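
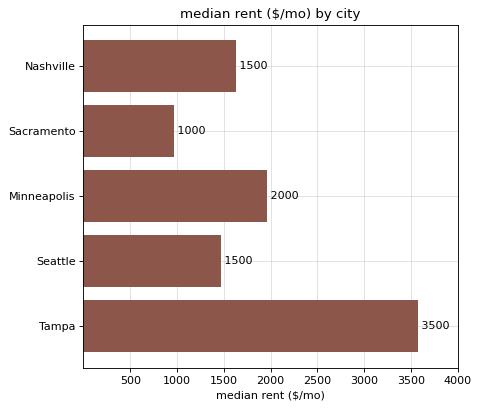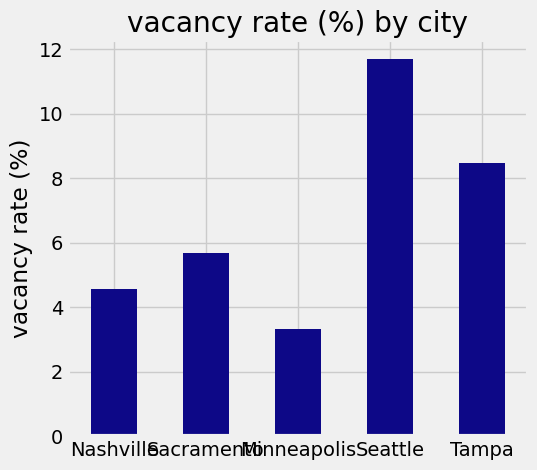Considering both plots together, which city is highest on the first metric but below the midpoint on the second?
Minneapolis

Chart 2 median vacancy rate (%) ≈ 6; below-median cities: Nashville, Minneapolis. Among those, Minneapolis has the highest median rent ($/mo) (≈ 2000).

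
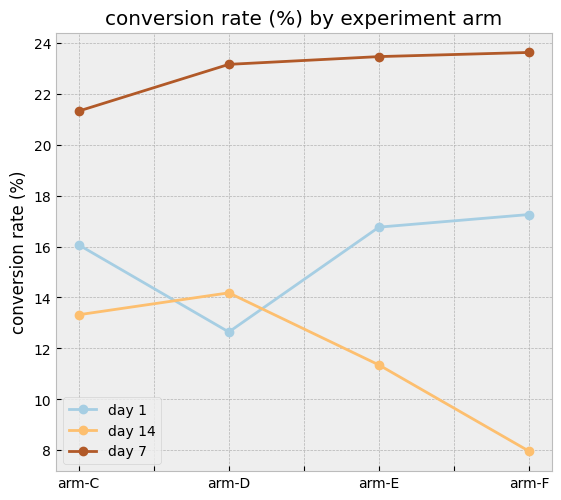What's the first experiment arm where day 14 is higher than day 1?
arm-D

arm-C: day 14 ≈ 14 vs day 1 ≈ 16 (not yet); arm-D: day 14 ≈ 14 vs day 1 ≈ 12 (first crossover).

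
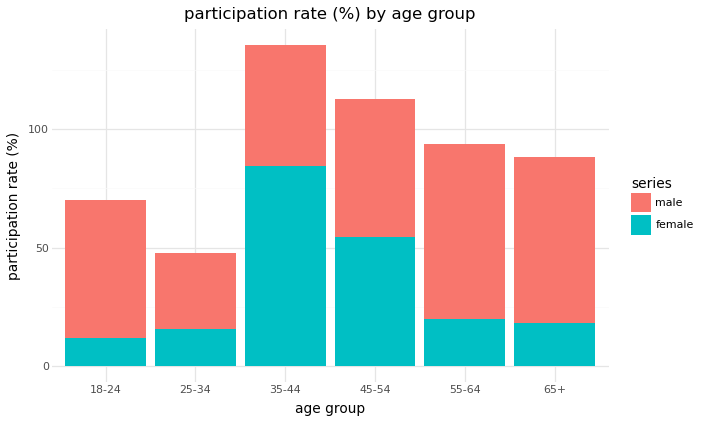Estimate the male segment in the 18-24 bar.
≈ 60

male top ≈ 80, bottom ≈ 20; segment ≈ 60.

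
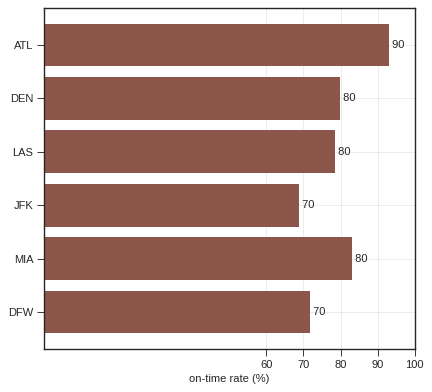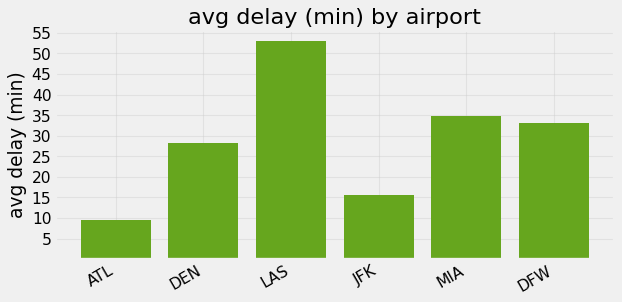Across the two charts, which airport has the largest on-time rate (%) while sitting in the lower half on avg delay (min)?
ATL

Chart 2 median avg delay (min) ≈ 30; below-median airports: ATL, DEN, JFK. Among those, ATL has the highest on-time rate (%) (≈ 90).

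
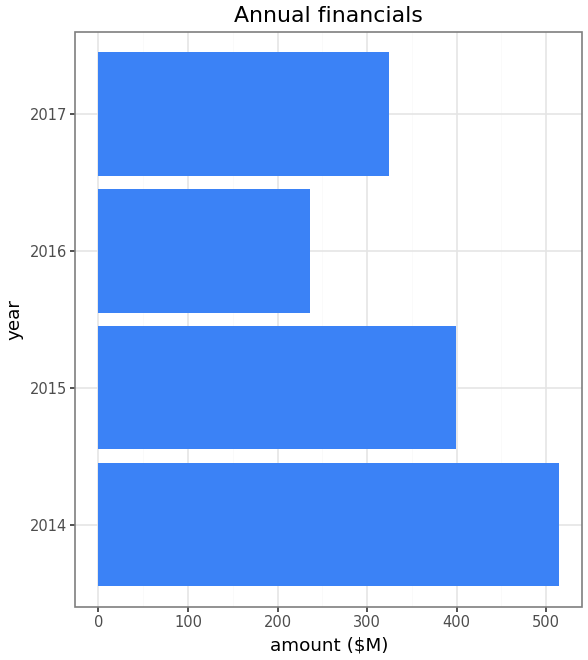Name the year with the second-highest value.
2015

Top 3: 2014 ≈ 500, 2015 ≈ 400, 2017 ≈ 300.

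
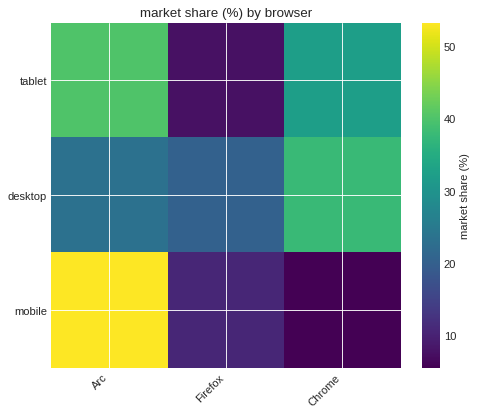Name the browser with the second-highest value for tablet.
Top 3 for tablet: Arc ≈ 40, Chrome ≈ 30, Firefox ≈ 10.

Chrome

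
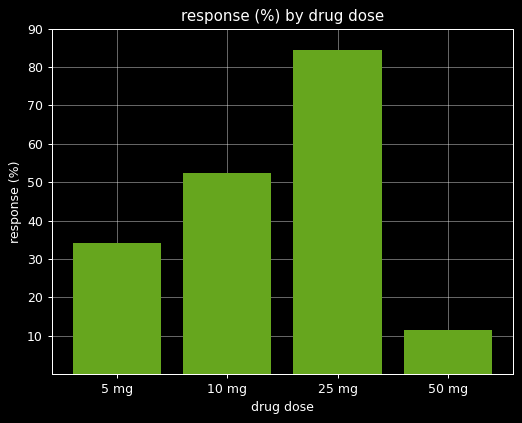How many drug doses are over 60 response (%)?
Above 60: 25 mg.

1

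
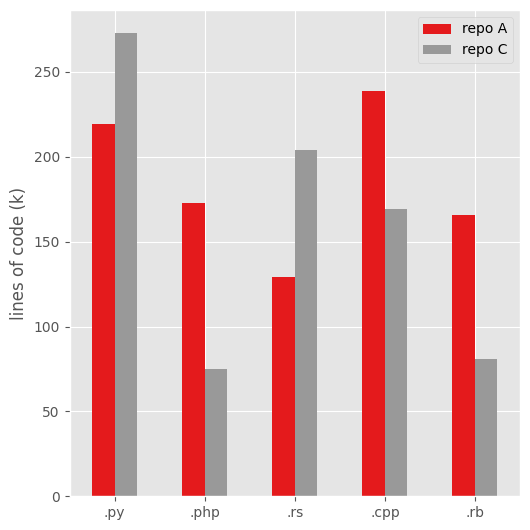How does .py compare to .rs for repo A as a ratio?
.py ≈ 225, .rs ≈ 125; 225/125 ≈ 1.8.

≈ 1.8×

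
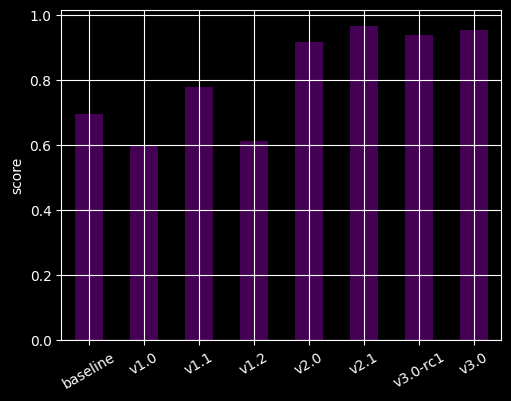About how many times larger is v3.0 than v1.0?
v3.0 ≈ 1.0, v1.0 ≈ 0.6; 1.0/0.6 ≈ 1.67.

≈ 1.67×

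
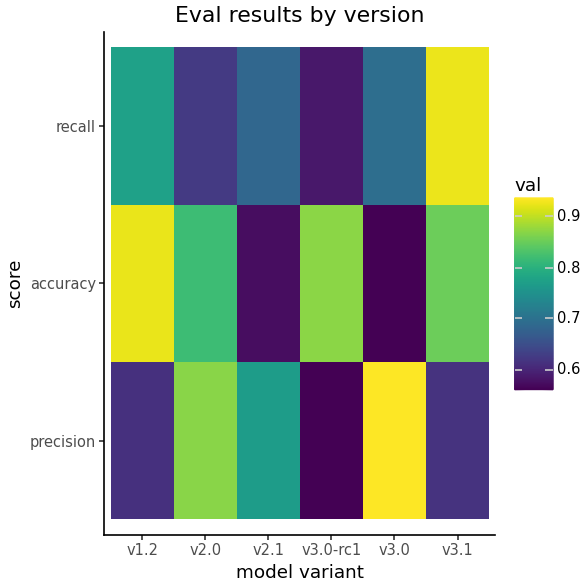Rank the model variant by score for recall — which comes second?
Top 3 for recall: v3.1 ≈ 0.95, v1.2 ≈ 0.75, v3.0 ≈ 0.70.

v1.2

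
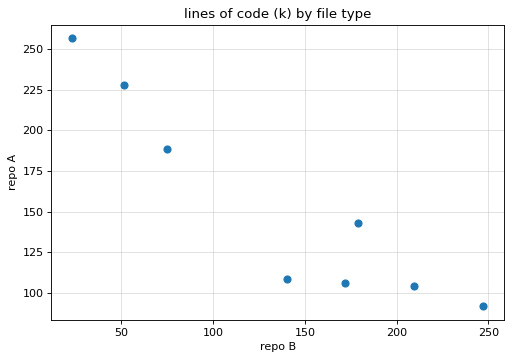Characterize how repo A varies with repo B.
negative, strong

Points are negatively correlated; strong (|r| ≈ 0.9).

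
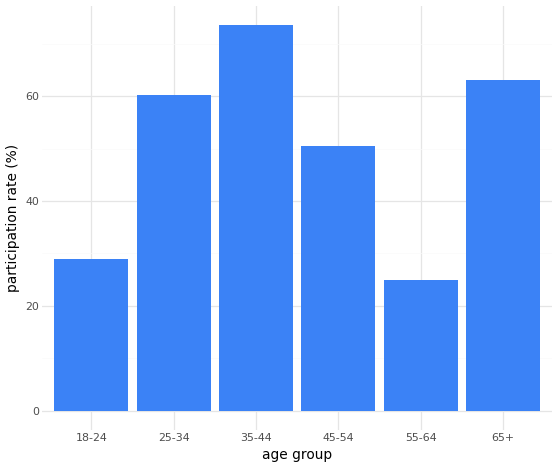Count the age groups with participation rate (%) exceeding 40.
Above 40: 25-34, 35-44, 45-54, 65+.

4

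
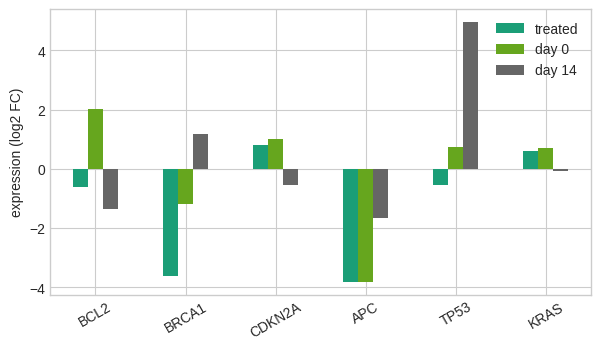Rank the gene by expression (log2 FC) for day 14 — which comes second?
Top 3 for day 14: TP53 ≈ 5, BRCA1 ≈ 1, KRAS ≈ 0.

BRCA1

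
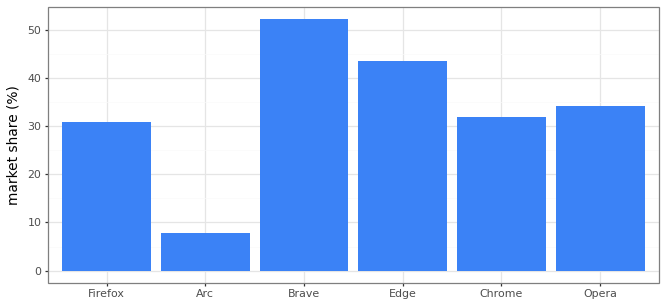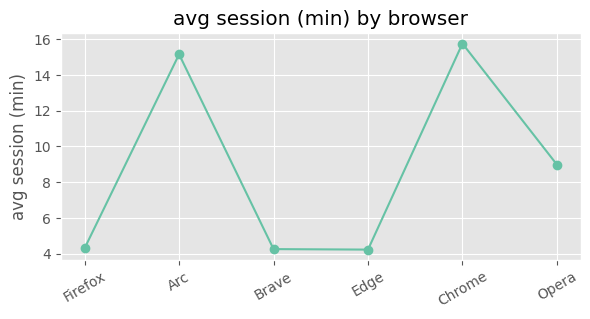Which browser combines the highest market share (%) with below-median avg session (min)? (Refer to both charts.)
Chart 2 median avg session (min) ≈ 6; below-median browsers: Firefox, Brave, Edge. Among those, Brave has the highest market share (%) (≈ 50).

Brave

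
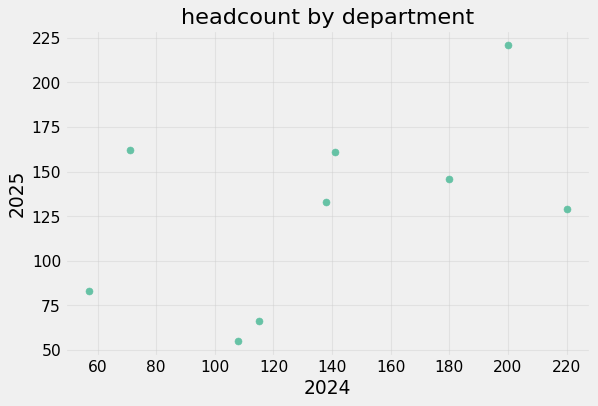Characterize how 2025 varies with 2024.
positive, moderate

Points are positively correlated; moderate (|r| ≈ 0.5).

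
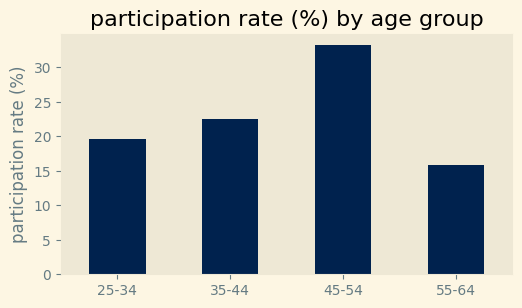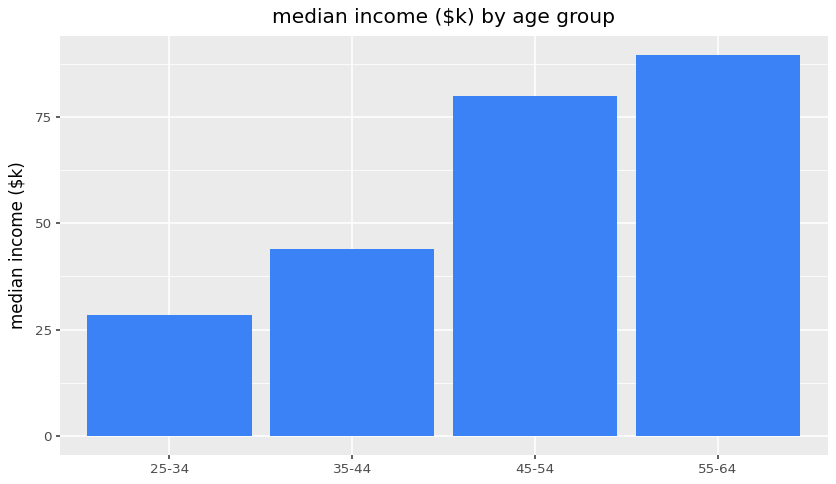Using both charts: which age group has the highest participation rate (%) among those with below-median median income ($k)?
Chart 2 median median income ($k) ≈ 60; below-median age groups: 25-34, 35-44. Among those, 35-44 has the highest participation rate (%) (≈ 25).

35-44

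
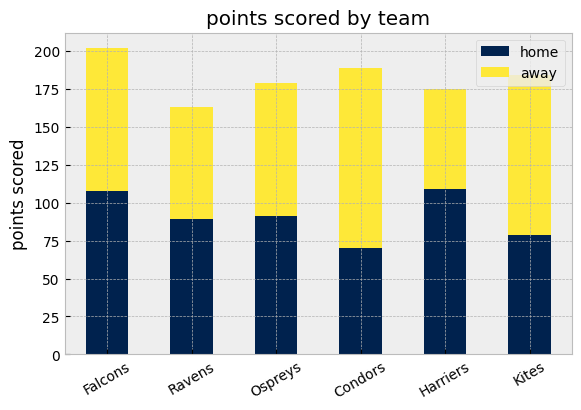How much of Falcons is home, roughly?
≈ 100

home top ≈ 100, bottom ≈ 0; segment ≈ 100.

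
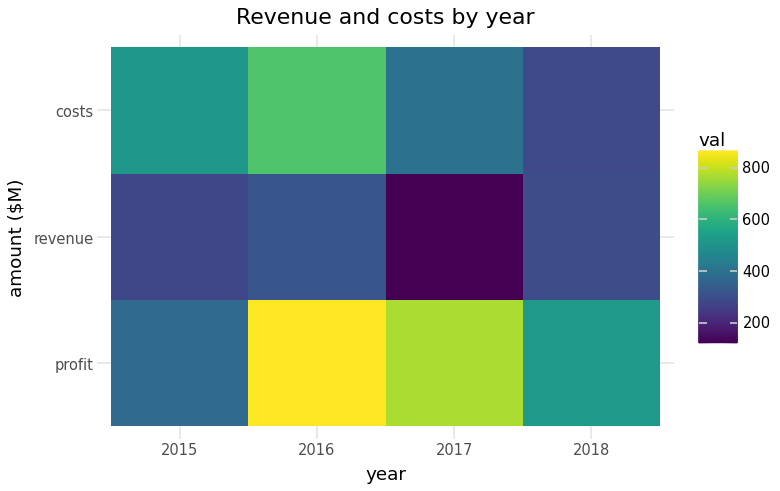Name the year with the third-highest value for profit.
Top 4 for profit: 2016 ≈ 900, 2017 ≈ 800, 2018 ≈ 500, 2015 ≈ 400.

2018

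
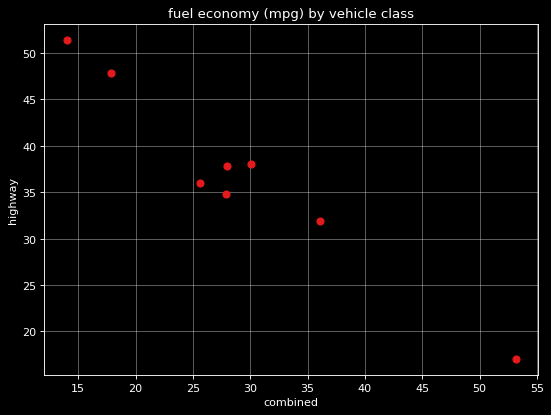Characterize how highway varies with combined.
Points are negatively correlated; strong (|r| ≈ 1.0).

negative, strong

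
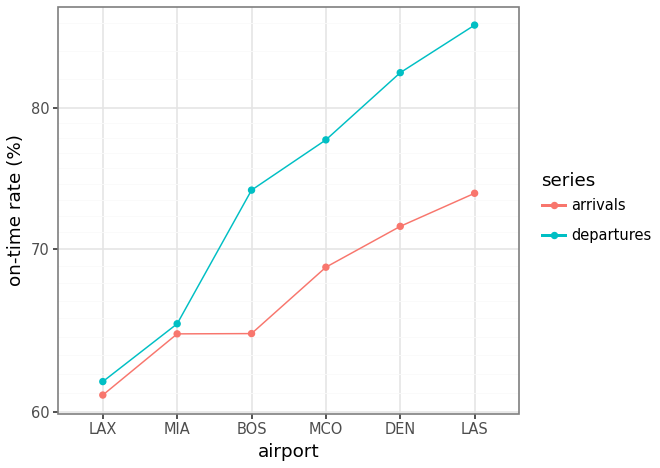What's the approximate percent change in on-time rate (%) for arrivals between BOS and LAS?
BOS ≈ 65, LAS ≈ 75; (75 − 65) / 65 ≈ +15.4%.

≈ +15.4%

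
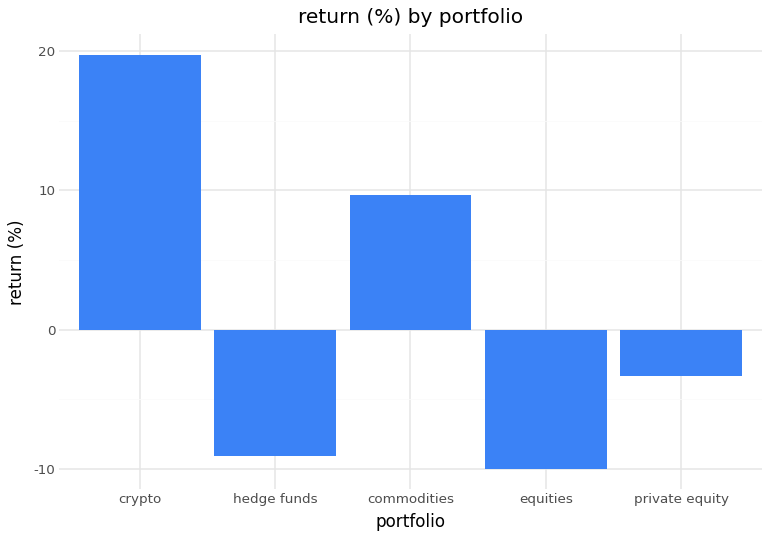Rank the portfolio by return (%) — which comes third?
Top 4: crypto ≈ 20, commodities ≈ 10, private equity ≈ -5, hedge funds ≈ -10.

private equity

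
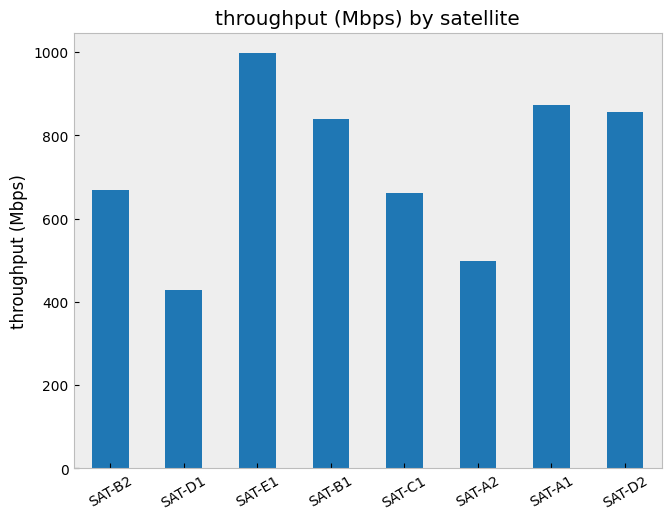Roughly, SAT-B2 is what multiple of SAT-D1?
SAT-B2 ≈ 700, SAT-D1 ≈ 400; 700/400 ≈ 1.75.

≈ 1.75×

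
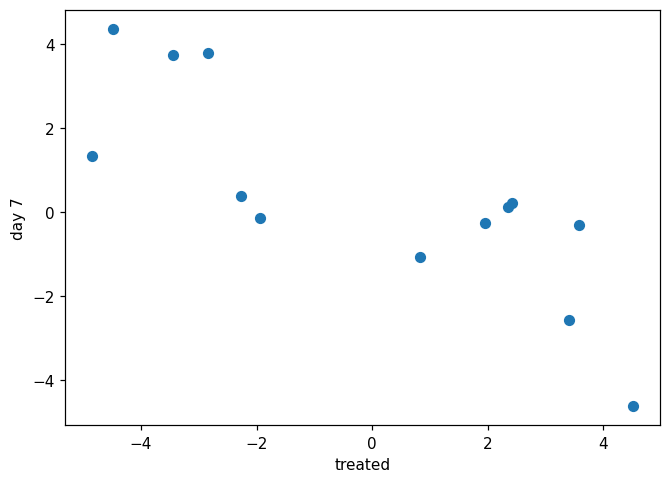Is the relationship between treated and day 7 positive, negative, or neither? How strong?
Points are negatively correlated; strong (|r| ≈ 0.8).

negative, strong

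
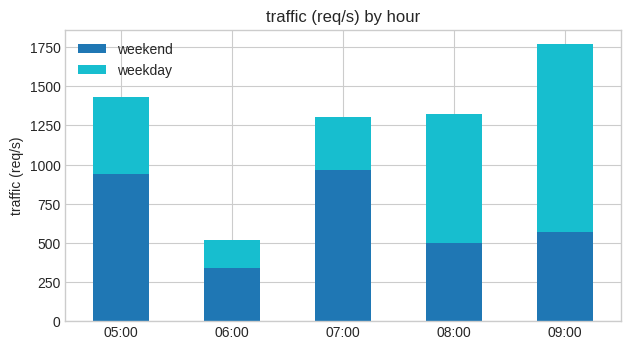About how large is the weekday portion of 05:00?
≈ 400

weekday top ≈ 1400, bottom ≈ 1000; segment ≈ 400.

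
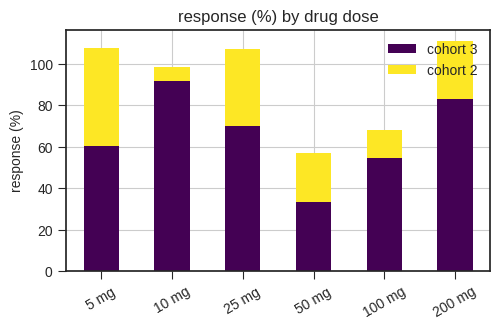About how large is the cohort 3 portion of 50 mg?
≈ 30

cohort 3 top ≈ 30, bottom ≈ 0; segment ≈ 30.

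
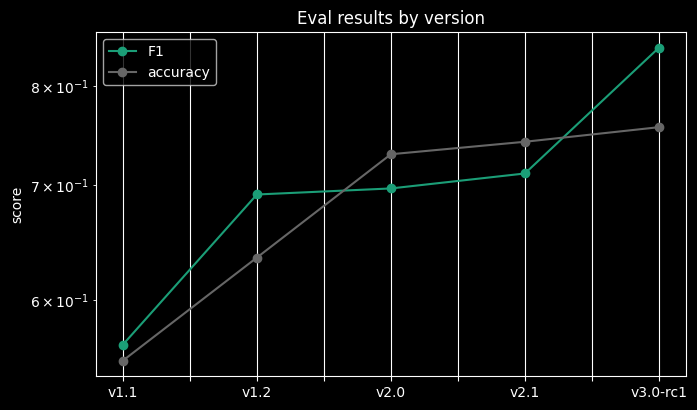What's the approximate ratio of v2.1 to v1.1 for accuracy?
v2.1 ≈ 0.75, v1.1 ≈ 0.55; 0.75/0.55 ≈ 1.36.

≈ 1.36×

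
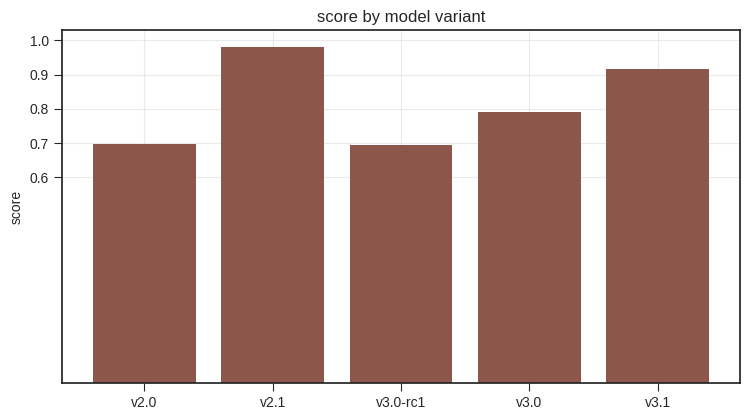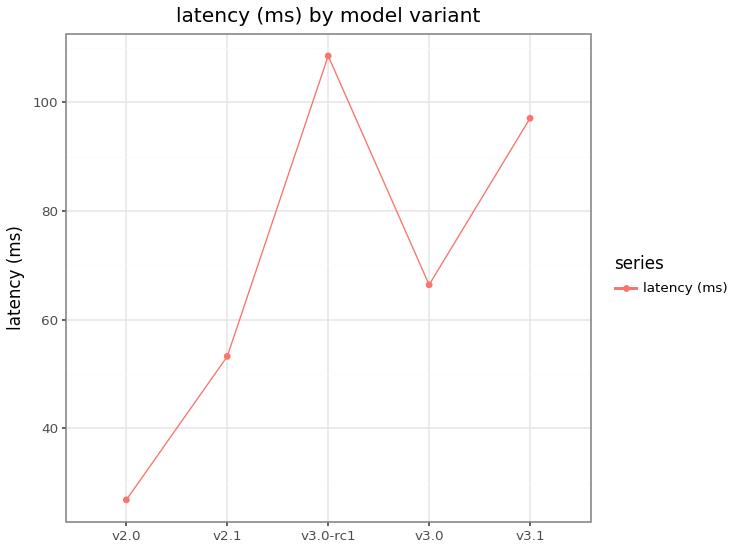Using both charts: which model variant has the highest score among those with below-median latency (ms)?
v2.1

Chart 2 median latency (ms) ≈ 70; below-median model variants: v2.0, v2.1. Among those, v2.1 has the highest score (≈ 1).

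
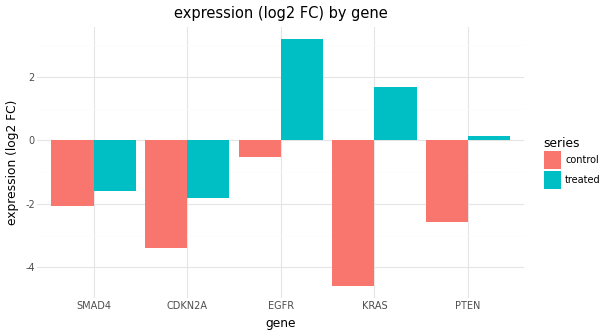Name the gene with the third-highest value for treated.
PTEN

Top 4 for treated: EGFR ≈ 3, KRAS ≈ 2, PTEN ≈ 0, SMAD4 ≈ -2.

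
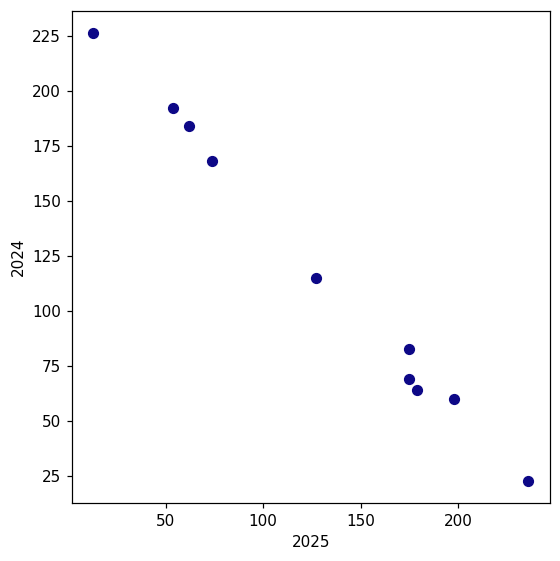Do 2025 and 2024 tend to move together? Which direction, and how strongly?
negative, strong

Points are negatively correlated; strong (|r| ≈ 1.0).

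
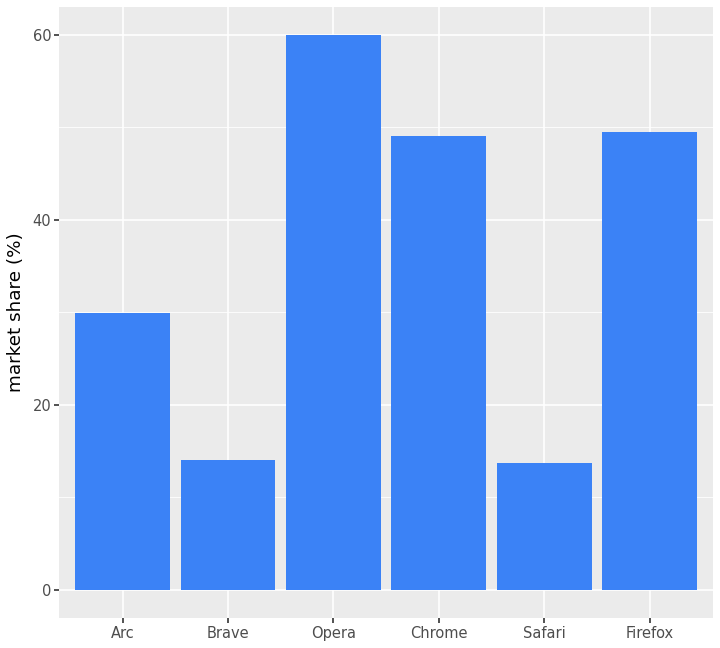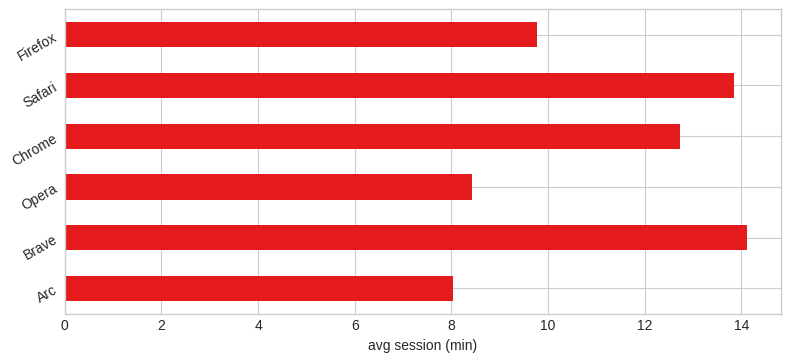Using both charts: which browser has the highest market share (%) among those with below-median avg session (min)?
Chart 2 median avg session (min) ≈ 12; below-median browsers: Arc, Opera, Firefox. Among those, Opera has the highest market share (%) (≈ 60).

Opera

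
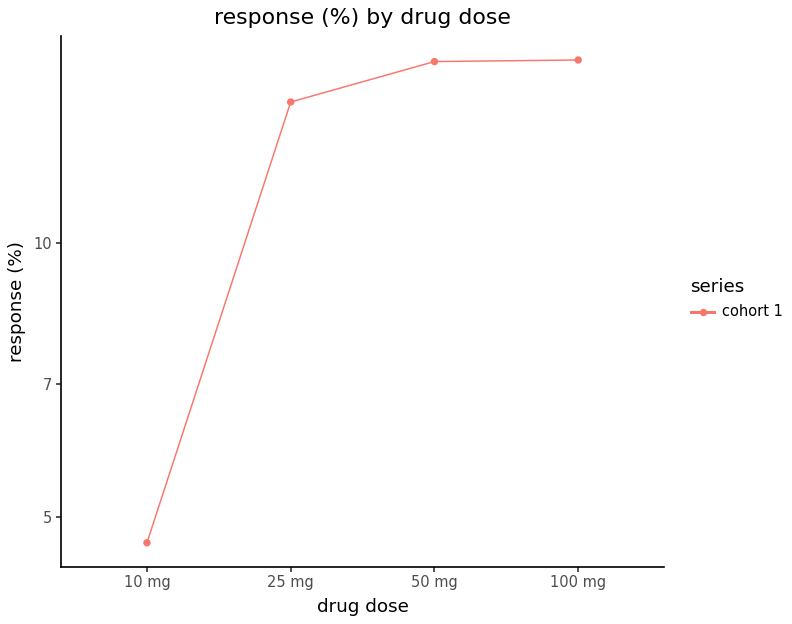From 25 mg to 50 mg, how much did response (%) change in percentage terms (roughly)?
≈ +14.3%

25 mg ≈ 14, 50 mg ≈ 16; (16 − 14) / 14 ≈ +14.3%.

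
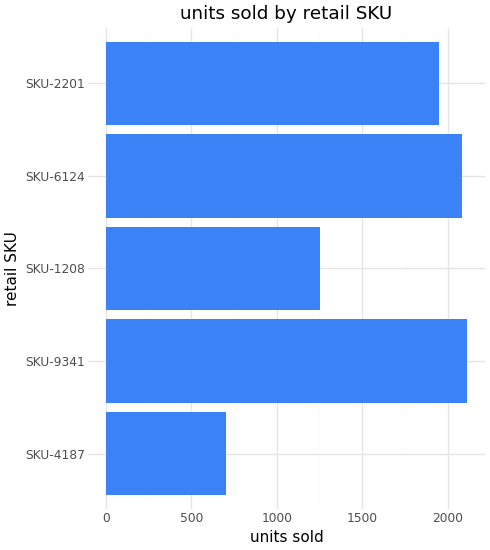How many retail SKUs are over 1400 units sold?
Above 1400: SKU-9341, SKU-6124, SKU-2201.

3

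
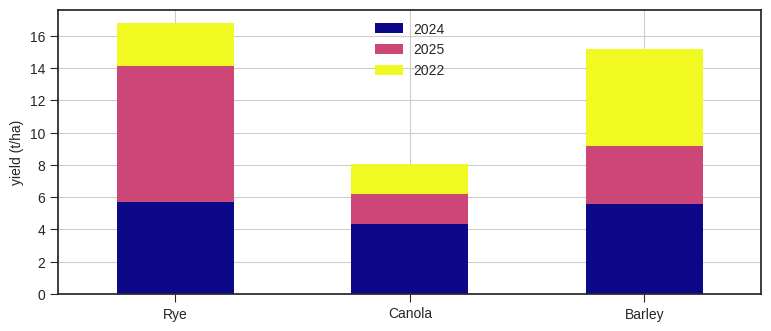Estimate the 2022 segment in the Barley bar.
2022 top ≈ 16, bottom ≈ 10; segment ≈ 6.

≈ 6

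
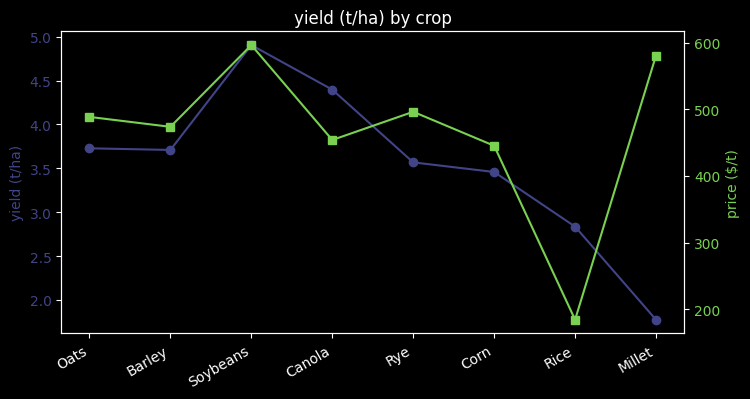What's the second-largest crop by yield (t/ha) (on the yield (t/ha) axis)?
Canola

Top 3 (on the yield (t/ha) axis): Soybeans ≈ 5.0, Canola ≈ 4.5, Oats ≈ 3.5.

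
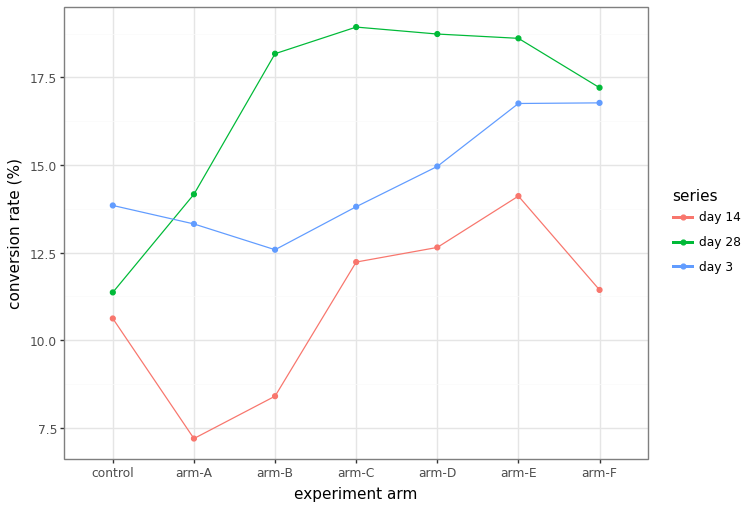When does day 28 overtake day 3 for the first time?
arm-A

control: day 28 ≈ 11 vs day 3 ≈ 14 (not yet); arm-A: day 28 ≈ 14 vs day 3 ≈ 13 (first crossover).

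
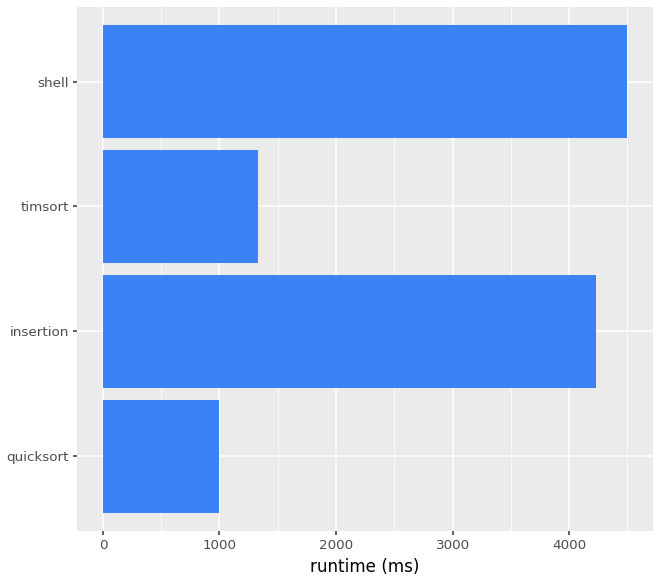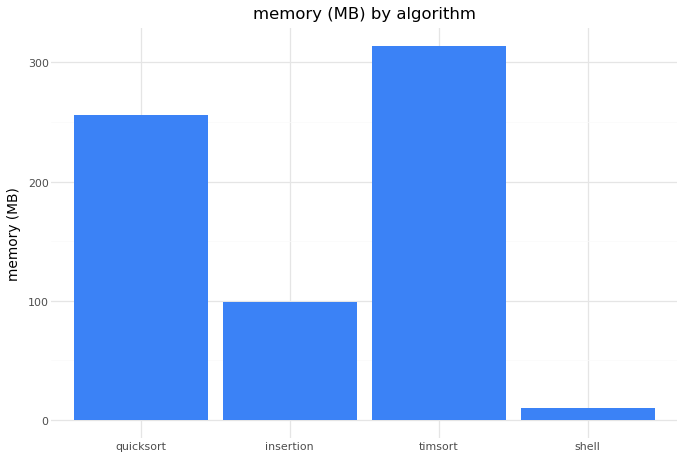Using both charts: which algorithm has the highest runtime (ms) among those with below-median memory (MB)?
Chart 2 median memory (MB) ≈ 200; below-median algorithms: insertion, shell. Among those, shell has the highest runtime (ms) (≈ 4500).

shell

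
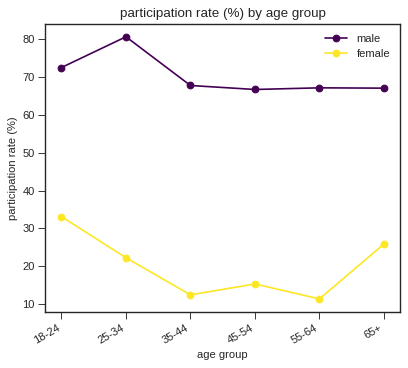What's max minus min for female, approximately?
Max 18-24 ≈ 30, min 55-64 ≈ 10; range ≈ 20.

≈ 20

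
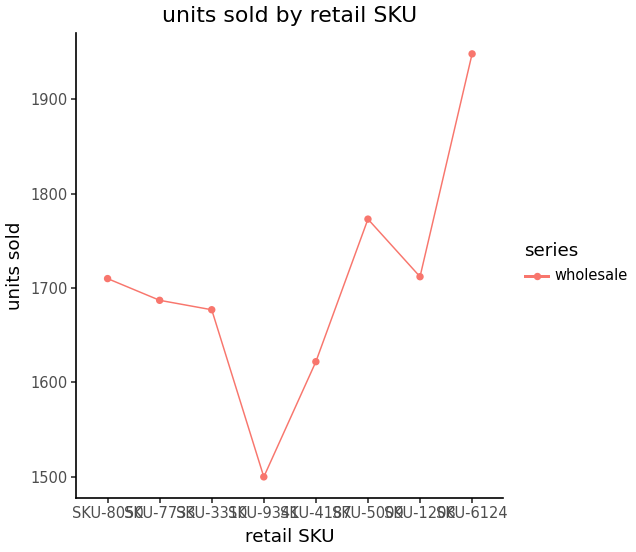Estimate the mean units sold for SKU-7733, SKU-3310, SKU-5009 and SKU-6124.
(1700 + 1700 + 1750 + 1950) / 4 ≈ 1775.

≈ 1775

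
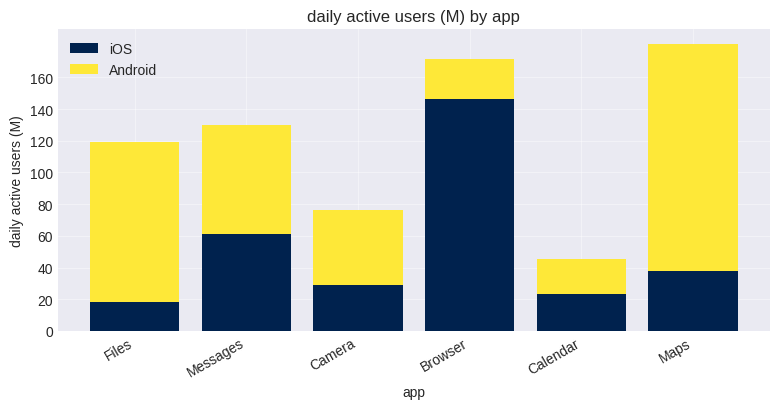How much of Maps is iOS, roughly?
iOS top ≈ 40, bottom ≈ 0; segment ≈ 40.

≈ 40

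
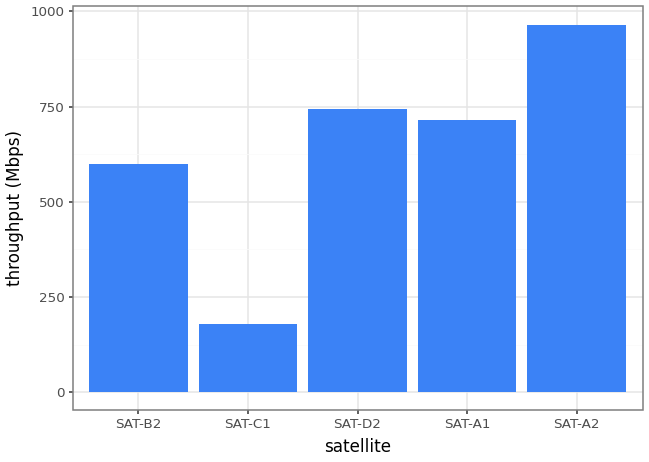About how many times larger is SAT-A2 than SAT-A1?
≈ 1.43×

SAT-A2 ≈ 1000, SAT-A1 ≈ 700; 1000/700 ≈ 1.43.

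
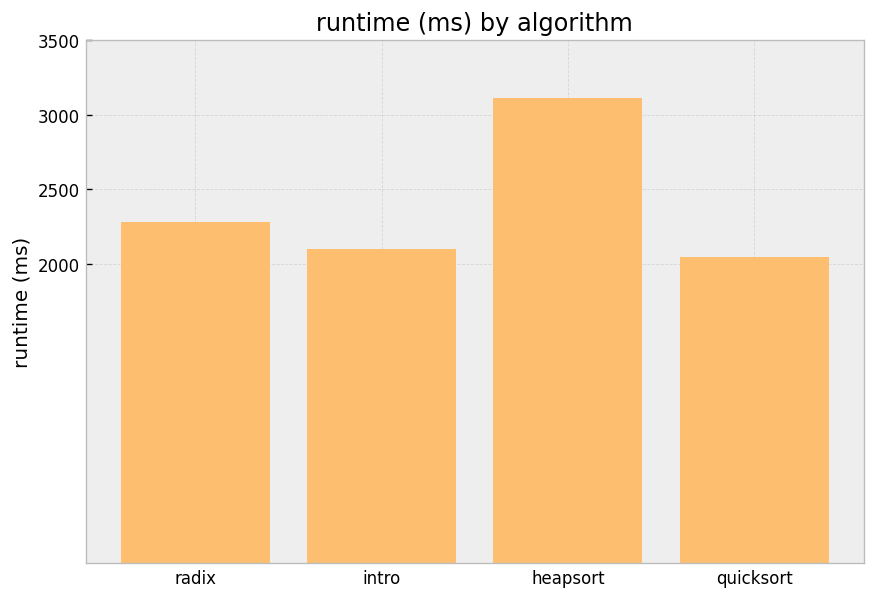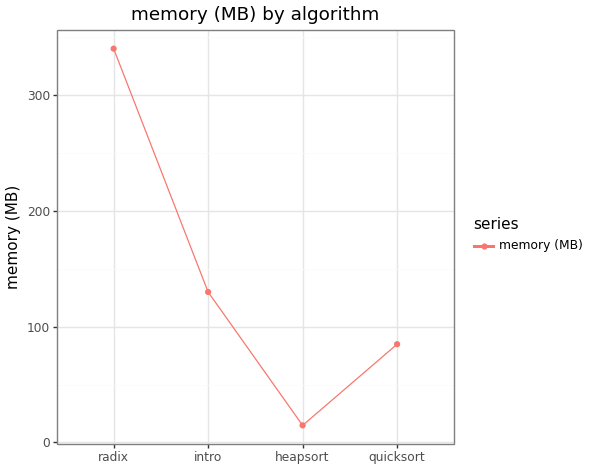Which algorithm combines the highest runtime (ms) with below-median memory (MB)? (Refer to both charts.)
Chart 2 median memory (MB) ≈ 100; below-median algorithms: heapsort, quicksort. Among those, heapsort has the highest runtime (ms) (≈ 3000).

heapsort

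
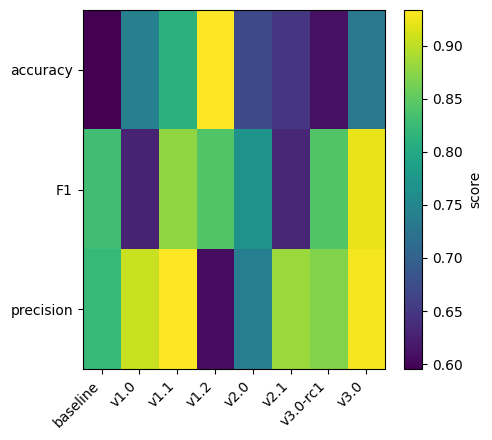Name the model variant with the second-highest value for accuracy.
v1.1

Top 3 for accuracy: v1.2 ≈ 0.95, v1.1 ≈ 0.80, v1.0 ≈ 0.75.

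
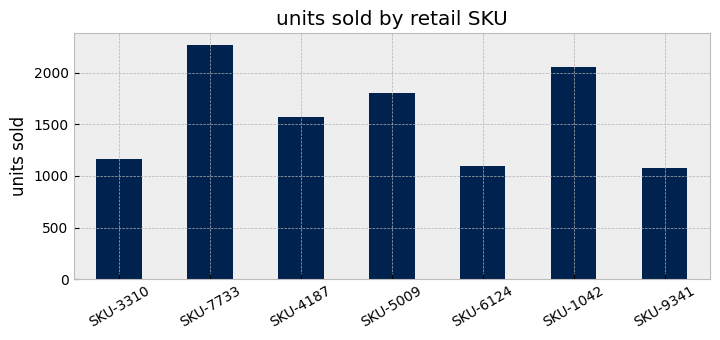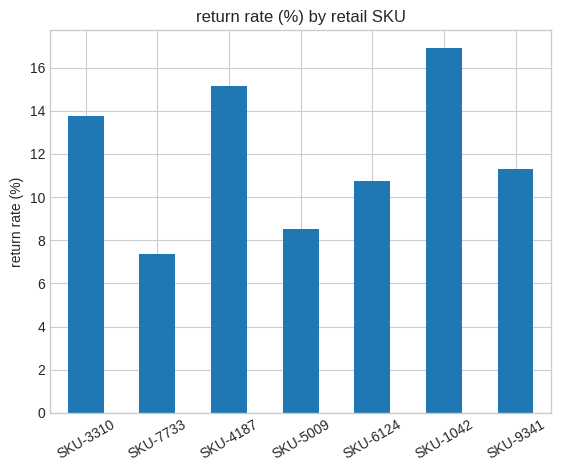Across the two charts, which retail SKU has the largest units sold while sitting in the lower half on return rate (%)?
Chart 2 median return rate (%) ≈ 12; below-median retail SKUs: SKU-7733, SKU-5009, SKU-6124. Among those, SKU-7733 has the highest units sold (≈ 2500).

SKU-7733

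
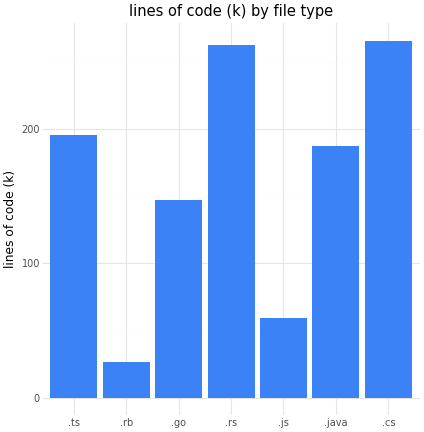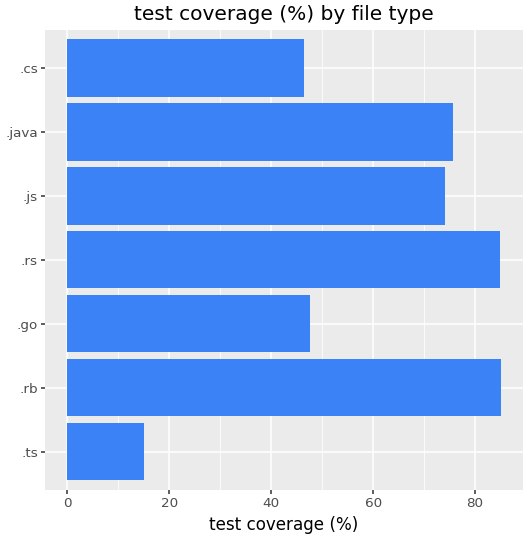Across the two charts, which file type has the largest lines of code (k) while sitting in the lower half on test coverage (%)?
Chart 2 median test coverage (%) ≈ 70; below-median file types: .ts, .go, .cs. Among those, .cs has the highest lines of code (k) (≈ 275).

.cs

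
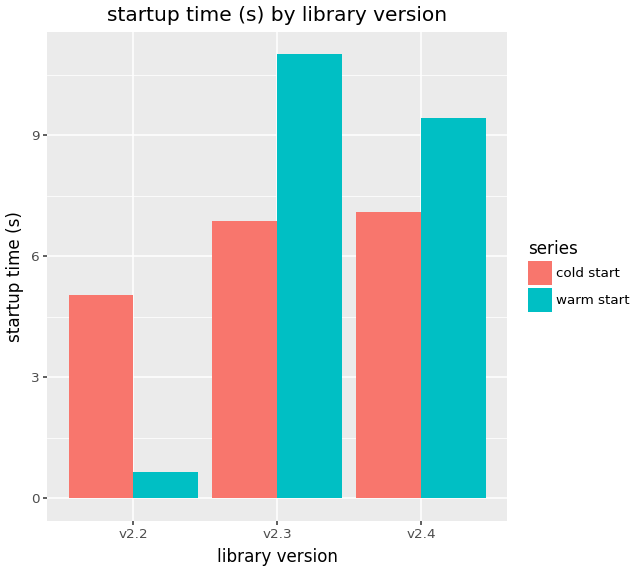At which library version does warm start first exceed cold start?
v2.2: warm start ≈ 1 vs cold start ≈ 5 (not yet); v2.3: warm start ≈ 11 vs cold start ≈ 7 (first crossover).

v2.3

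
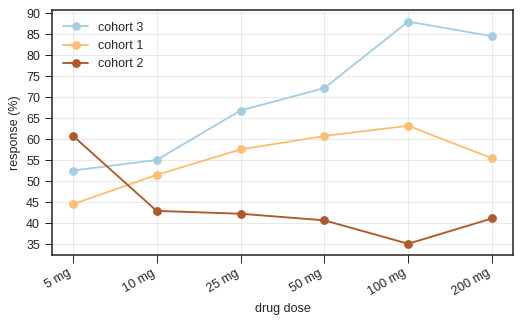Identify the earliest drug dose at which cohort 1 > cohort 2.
5 mg: cohort 1 ≈ 45 vs cohort 2 ≈ 60 (not yet); 10 mg: cohort 1 ≈ 50 vs cohort 2 ≈ 45 (first crossover).

10 mg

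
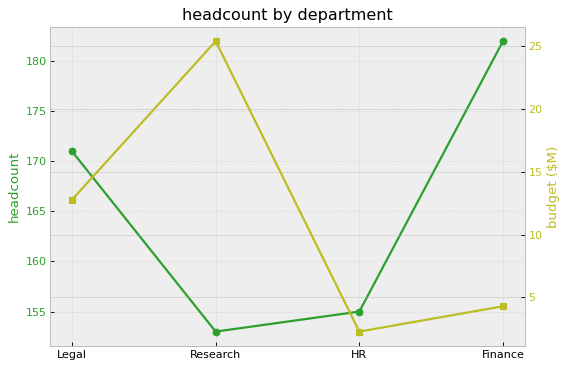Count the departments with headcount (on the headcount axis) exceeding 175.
1

Above 175: Finance.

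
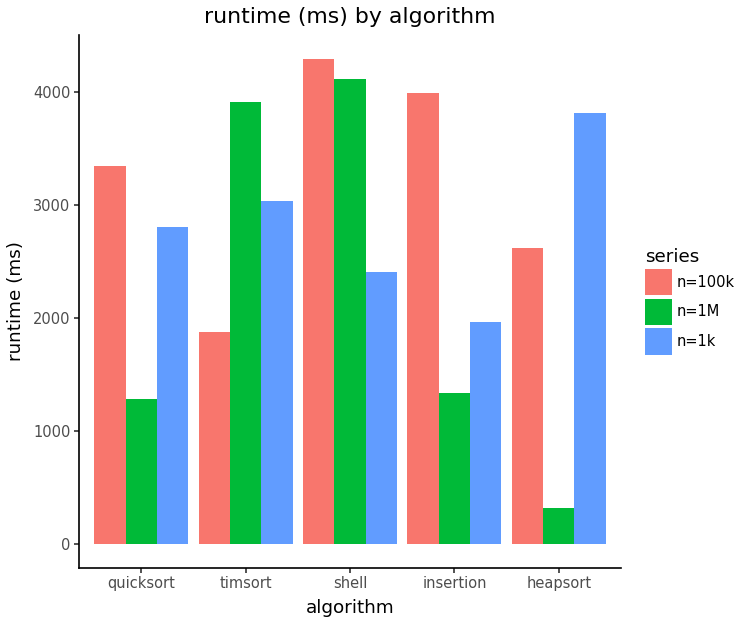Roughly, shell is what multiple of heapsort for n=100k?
shell ≈ 4500, heapsort ≈ 2500; 4500/2500 ≈ 1.8.

≈ 1.8×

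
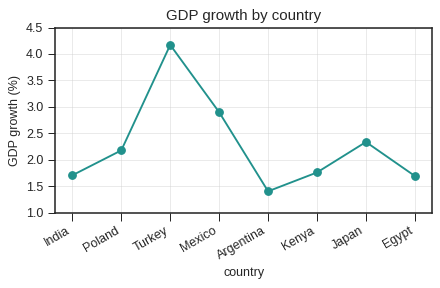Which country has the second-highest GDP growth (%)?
Top 3: Turkey ≈ 4.0, Mexico ≈ 3.0, Japan ≈ 2.5.

Mexico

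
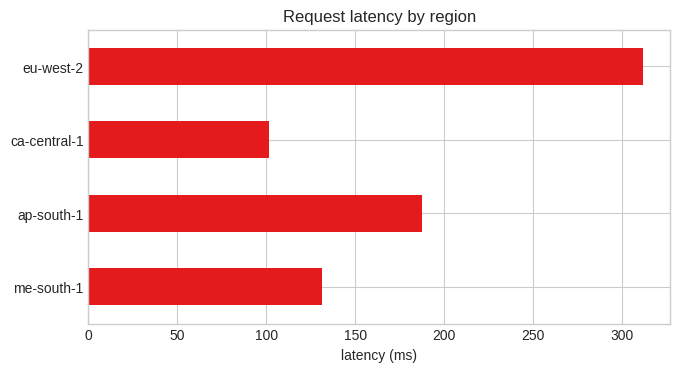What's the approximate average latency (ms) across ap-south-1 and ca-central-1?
≈ 150

(200 + 100) / 2 ≈ 150.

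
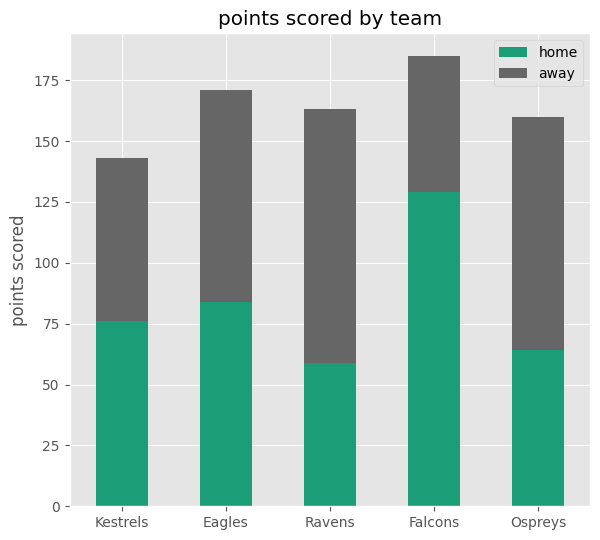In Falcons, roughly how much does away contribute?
away top ≈ 180, bottom ≈ 120; segment ≈ 60.

≈ 60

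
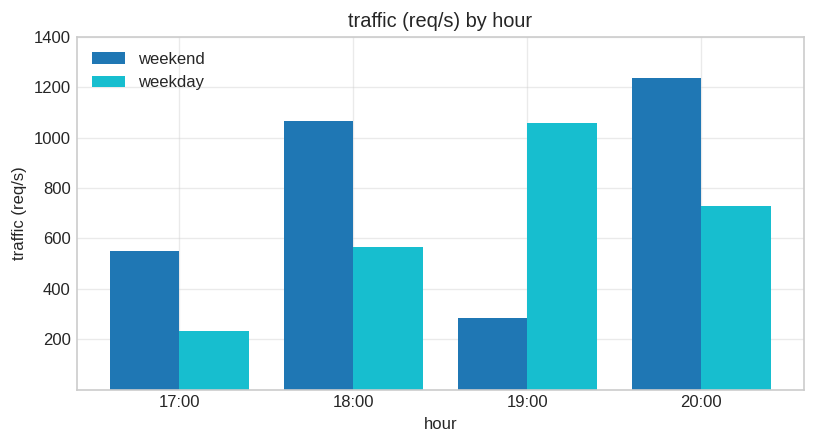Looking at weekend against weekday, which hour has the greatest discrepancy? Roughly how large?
19:00: weekend ≈ 200, weekday ≈ 1000 → gap ≈ 800. Next-largest (20:00) is only ≈ 400.

19:00, ≈ 800 req/s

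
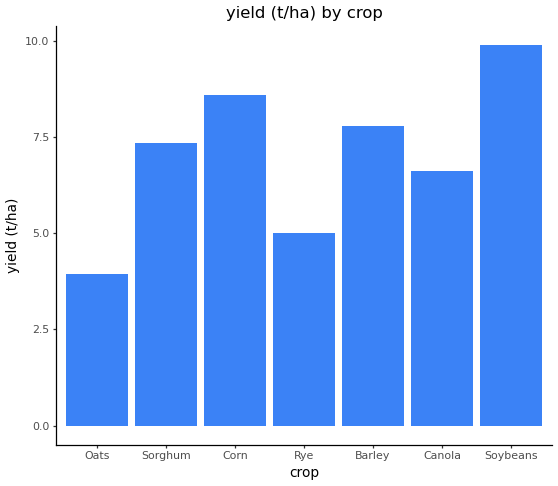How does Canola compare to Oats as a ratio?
Canola ≈ 7, Oats ≈ 4; 7/4 ≈ 1.75.

≈ 1.75×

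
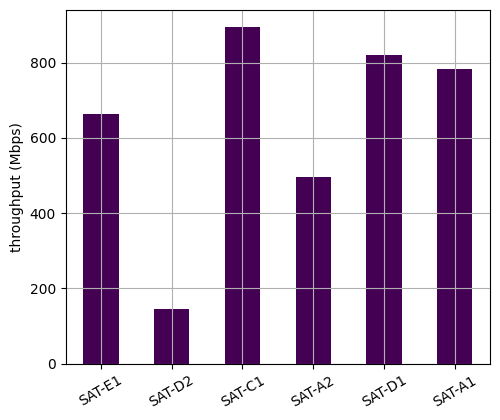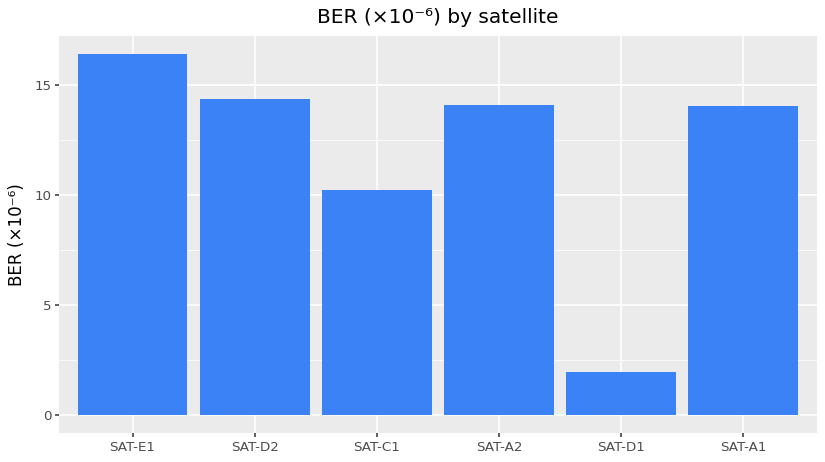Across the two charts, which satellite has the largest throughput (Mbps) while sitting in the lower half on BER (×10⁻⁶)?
SAT-C1

Chart 2 median BER (×10⁻⁶) ≈ 14; below-median satellites: SAT-C1, SAT-D1, SAT-A1. Among those, SAT-C1 has the highest throughput (Mbps) (≈ 900).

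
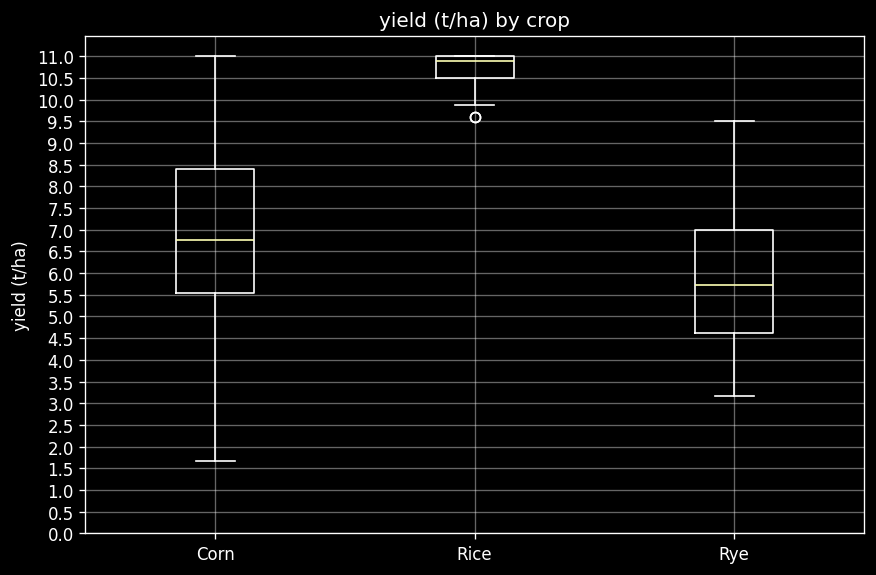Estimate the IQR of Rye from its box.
Q3 ≈ 7.0, Q1 ≈ 4.5; IQR ≈ 2.5.

≈ 2.5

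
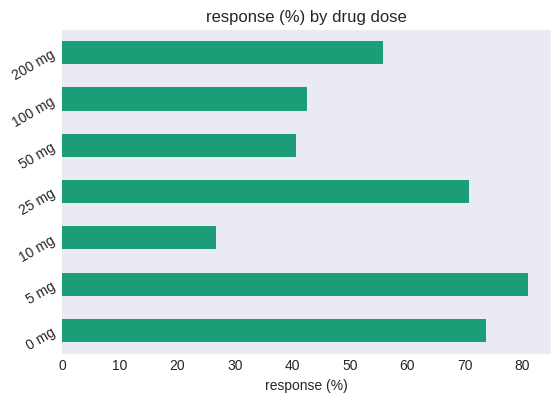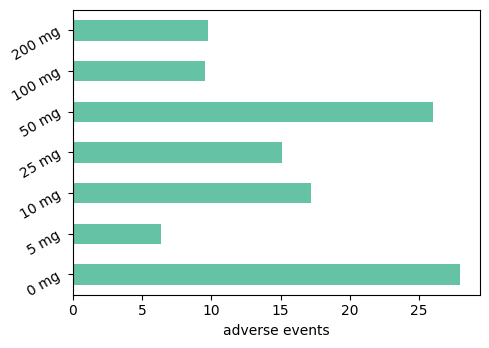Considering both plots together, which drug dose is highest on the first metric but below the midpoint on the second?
5 mg

Chart 2 median adverse events ≈ 15; below-median drug doses: 5 mg, 100 mg, 200 mg. Among those, 5 mg has the highest response (%) (≈ 80).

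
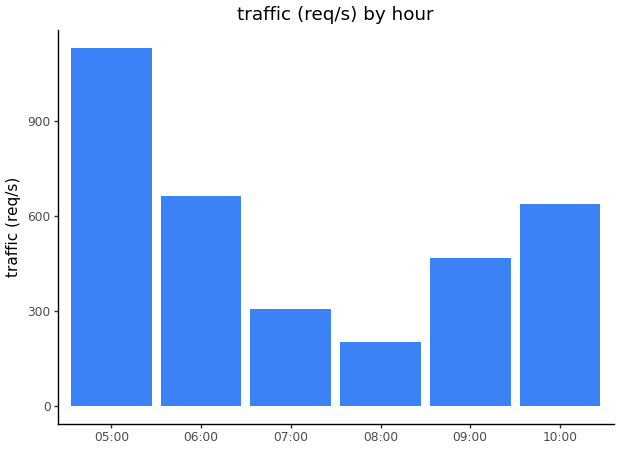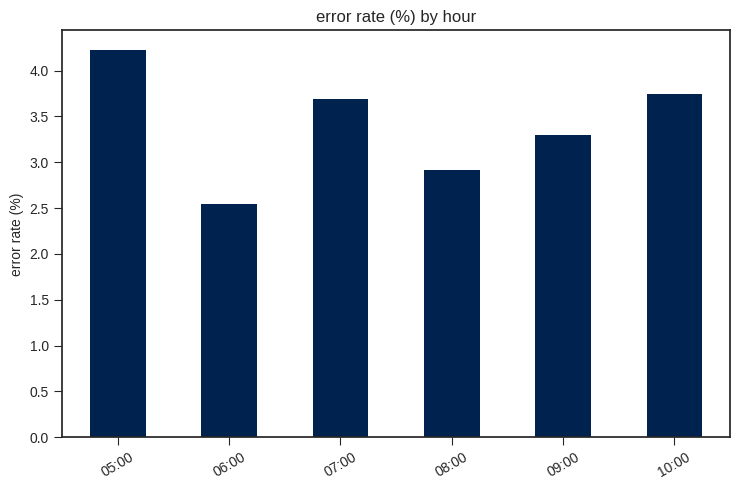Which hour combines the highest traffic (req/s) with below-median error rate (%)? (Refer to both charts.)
Chart 2 median error rate (%) ≈ 3.5; below-median hours: 06:00, 08:00, 09:00. Among those, 06:00 has the highest traffic (req/s) (≈ 600).

06:00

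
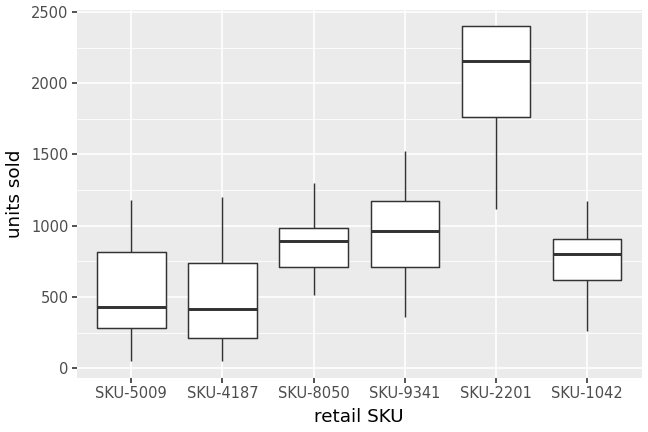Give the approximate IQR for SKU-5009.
Q3 ≈ 800, Q1 ≈ 200; IQR ≈ 600.

≈ 600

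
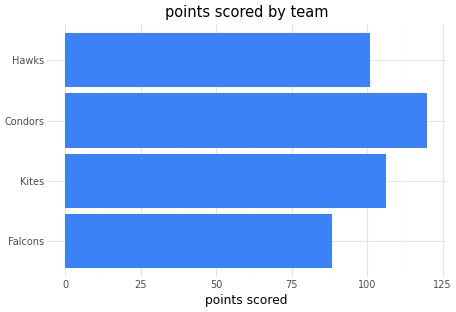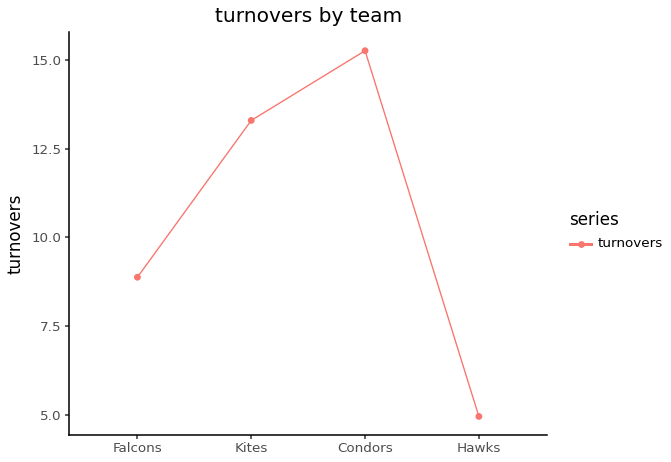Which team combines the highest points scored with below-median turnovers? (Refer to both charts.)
Hawks

Chart 2 median turnovers ≈ 12; below-median teams: Falcons, Hawks. Among those, Hawks has the highest points scored (≈ 100).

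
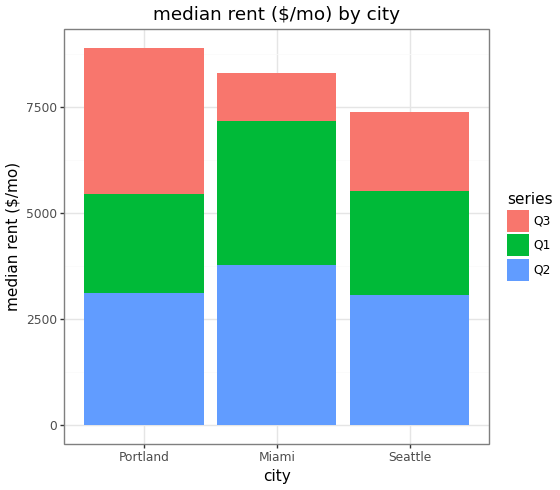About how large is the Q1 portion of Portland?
Q1 top ≈ 5000, bottom ≈ 3000; segment ≈ 2000.

≈ 2000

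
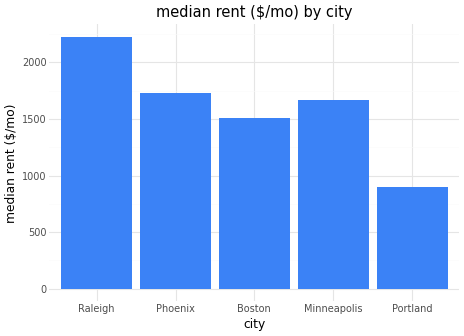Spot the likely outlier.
Portland

Portland ≈ 800; the rest sit between ≈ 1600 and ≈ 2200.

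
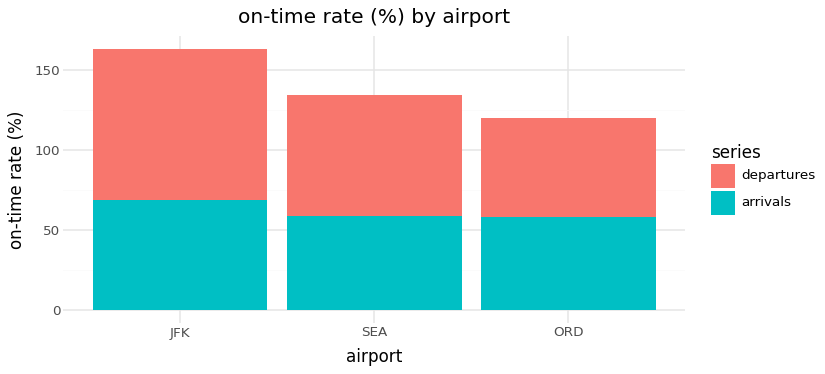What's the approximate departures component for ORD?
≈ 60

departures top ≈ 120, bottom ≈ 60; segment ≈ 60.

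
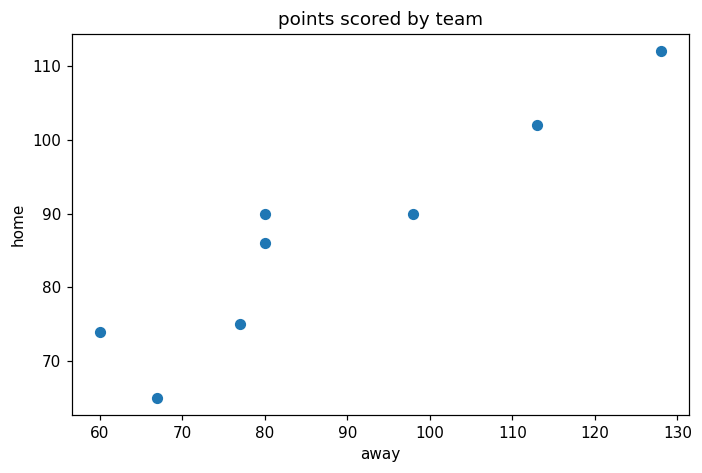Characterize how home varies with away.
positive, strong

Points are positively correlated; strong (|r| ≈ 0.9).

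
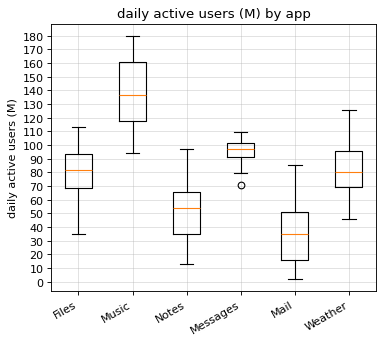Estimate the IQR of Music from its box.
Q3 ≈ 160, Q1 ≈ 120; IQR ≈ 40.

≈ 40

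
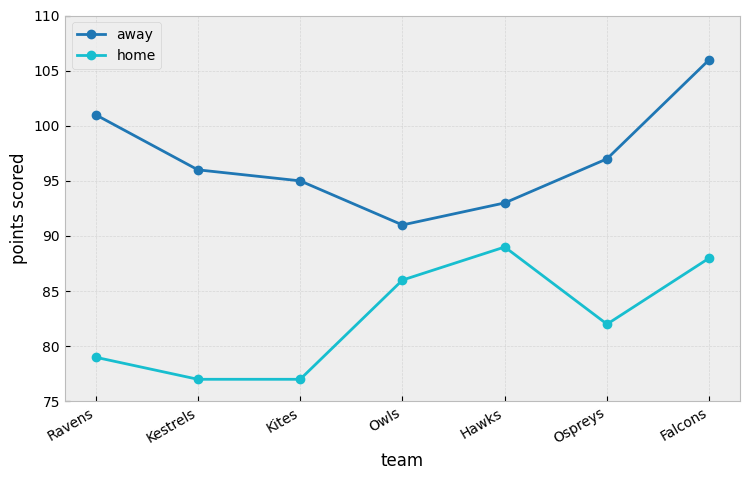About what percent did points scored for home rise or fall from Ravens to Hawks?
Ravens ≈ 80, Hawks ≈ 90; (90 − 80) / 80 ≈ +12.5%.

≈ +12.5%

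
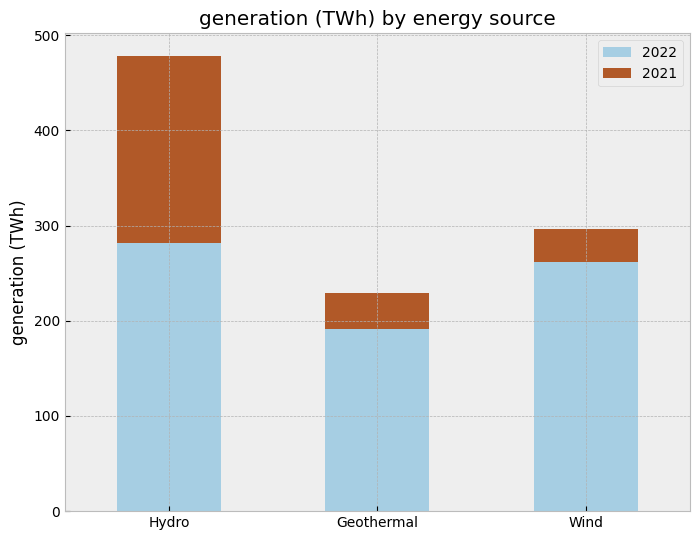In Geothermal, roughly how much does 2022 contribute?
≈ 200

2022 top ≈ 200, bottom ≈ 0; segment ≈ 200.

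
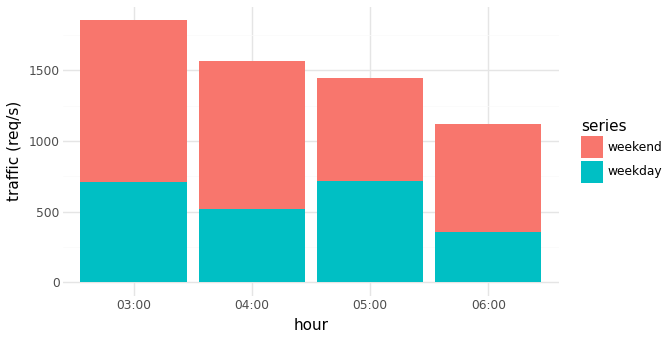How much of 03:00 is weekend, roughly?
weekend top ≈ 1800, bottom ≈ 800; segment ≈ 1000.

≈ 1000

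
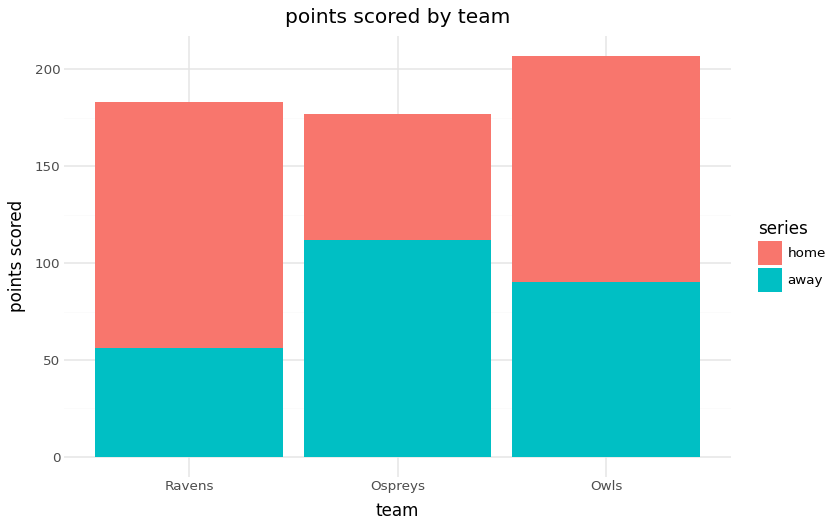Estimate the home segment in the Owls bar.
≈ 120

home top ≈ 200, bottom ≈ 80; segment ≈ 120.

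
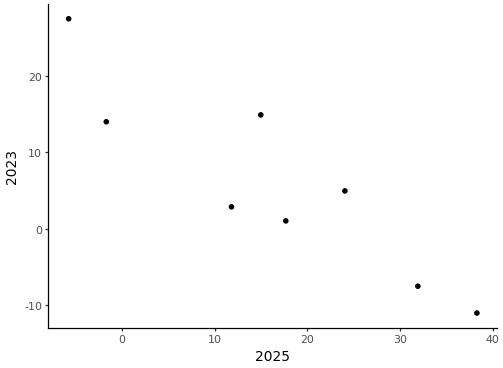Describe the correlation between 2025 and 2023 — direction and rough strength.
negative, strong

Points are negatively correlated; strong (|r| ≈ 0.9).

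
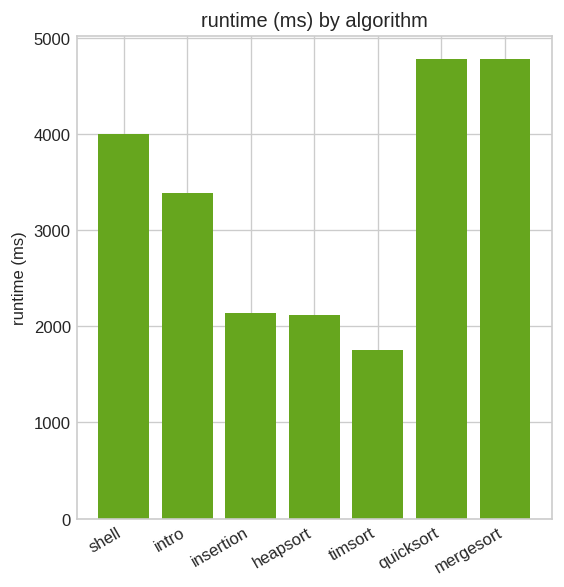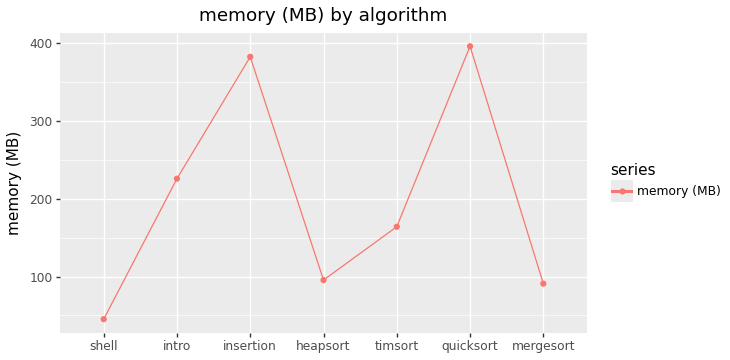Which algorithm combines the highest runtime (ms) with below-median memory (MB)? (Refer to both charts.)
Chart 2 median memory (MB) ≈ 150; below-median algorithms: shell, heapsort, mergesort. Among those, mergesort has the highest runtime (ms) (≈ 5000).

mergesort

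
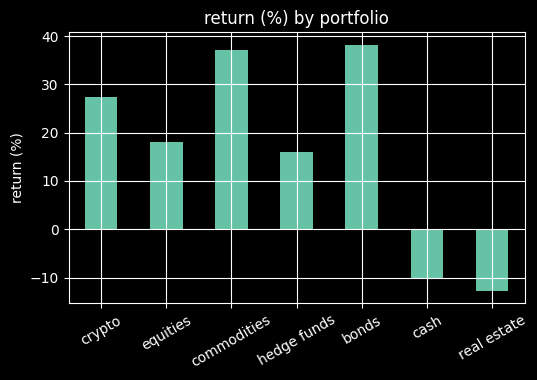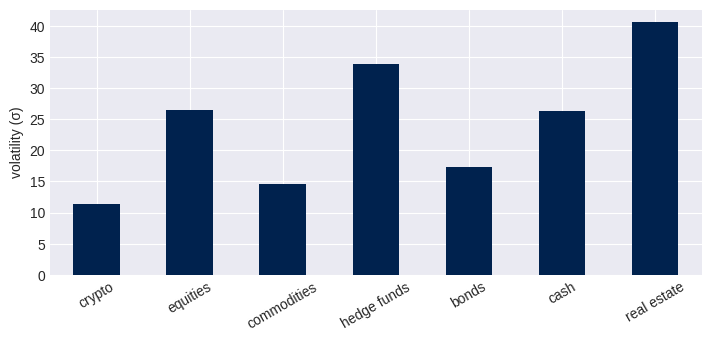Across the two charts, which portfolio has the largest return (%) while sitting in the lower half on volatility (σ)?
Chart 2 median volatility (σ) ≈ 25; below-median portfolios: crypto, commodities, bonds. Among those, bonds has the highest return (%) (≈ 40).

bonds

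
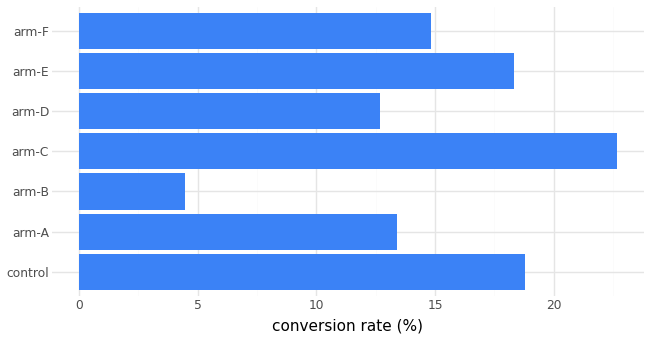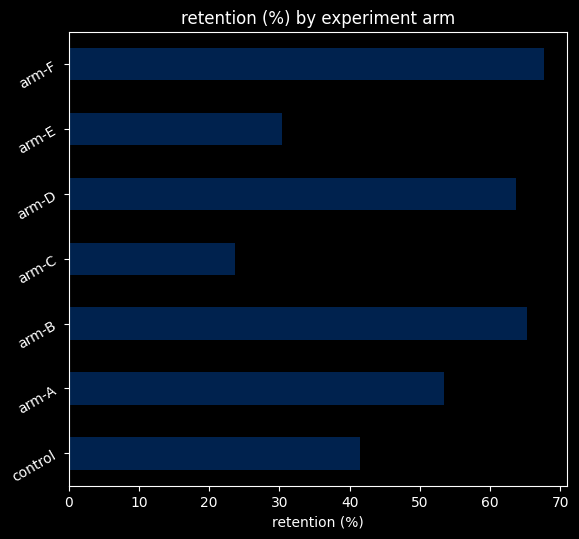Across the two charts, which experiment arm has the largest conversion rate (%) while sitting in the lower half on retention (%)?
arm-C

Chart 2 median retention (%) ≈ 50; below-median experiment arms: control, arm-C, arm-E. Among those, arm-C has the highest conversion rate (%) (≈ 25).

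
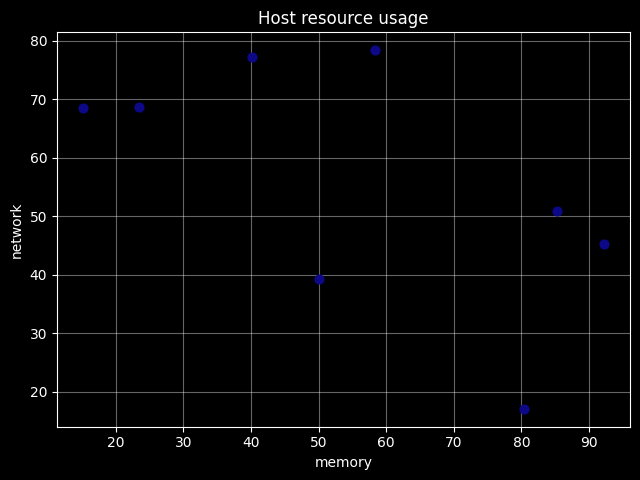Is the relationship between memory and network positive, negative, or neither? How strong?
Points are negatively correlated; moderate (|r| ≈ 0.6).

negative, moderate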